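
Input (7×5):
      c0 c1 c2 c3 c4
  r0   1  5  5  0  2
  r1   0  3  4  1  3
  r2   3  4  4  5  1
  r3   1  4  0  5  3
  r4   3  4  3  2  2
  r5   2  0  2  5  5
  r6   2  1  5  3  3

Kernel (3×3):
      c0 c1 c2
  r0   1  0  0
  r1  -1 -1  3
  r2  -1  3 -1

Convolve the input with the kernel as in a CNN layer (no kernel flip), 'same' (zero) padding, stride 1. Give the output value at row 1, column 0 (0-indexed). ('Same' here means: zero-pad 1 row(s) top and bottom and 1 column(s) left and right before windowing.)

14

The receptive field on the zero-padded input at this output position is [0 1 5 / 0 0 3 / 0 3 4]. Elementwise product with the kernel and sum: 0·1 + 0·-1 + 0·-1 + 3·3 + 0·-1 + 3·3 + 4·-1.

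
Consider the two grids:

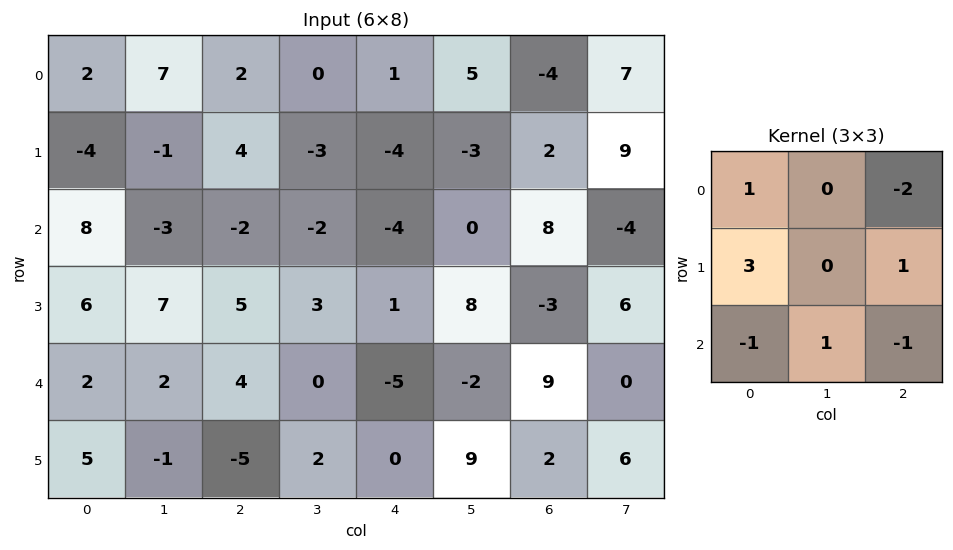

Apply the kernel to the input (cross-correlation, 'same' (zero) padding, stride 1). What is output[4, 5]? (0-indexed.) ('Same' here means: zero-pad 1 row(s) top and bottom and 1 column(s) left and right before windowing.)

8

The receptive field on the zero-padded input at this output position is [1 8 -3 / -5 -2 9 / 0 9 2]. Elementwise product with the kernel and sum: 1·1 + -3·-2 + -5·3 + 9·1 + 0·-1 + 9·1 + 2·-1.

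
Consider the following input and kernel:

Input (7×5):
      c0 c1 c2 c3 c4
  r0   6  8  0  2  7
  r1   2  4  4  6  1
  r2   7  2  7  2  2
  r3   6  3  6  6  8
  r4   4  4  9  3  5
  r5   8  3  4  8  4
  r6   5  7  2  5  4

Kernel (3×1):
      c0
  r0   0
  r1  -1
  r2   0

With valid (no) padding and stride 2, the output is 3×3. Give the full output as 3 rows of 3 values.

-2 -4 -1
-6 -6 -8
-8 -4 -4

Output[0,0]: The receptive field on the input at this output position is [6 / 2 / 7]. Elementwise product with the kernel and sum: 2·-1.
Output[0,1]: The receptive field on the input at this output position is [0 / 4 / 7]. Elementwise product with the kernel and sum: 4·-1.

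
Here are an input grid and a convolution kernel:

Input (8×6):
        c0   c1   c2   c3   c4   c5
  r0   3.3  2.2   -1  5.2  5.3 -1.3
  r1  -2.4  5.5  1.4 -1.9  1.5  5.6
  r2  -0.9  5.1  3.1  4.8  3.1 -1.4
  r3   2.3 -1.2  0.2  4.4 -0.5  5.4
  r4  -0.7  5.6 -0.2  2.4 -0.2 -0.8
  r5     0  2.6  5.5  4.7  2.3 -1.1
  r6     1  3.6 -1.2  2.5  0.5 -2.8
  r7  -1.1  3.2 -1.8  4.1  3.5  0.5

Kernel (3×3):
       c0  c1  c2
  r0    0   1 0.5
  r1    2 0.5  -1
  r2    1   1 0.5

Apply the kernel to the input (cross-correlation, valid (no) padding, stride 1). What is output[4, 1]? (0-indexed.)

7.9

The receptive field on the input at this output position is [5.6 -0.2 2.4 / 2.6 5.5 4.7 / 3.6 -1.2 2.5]. Elementwise product with the kernel and sum: -0.2·1 + 2.4·0.5 + 2.6·2 + 5.5·0.5 + 4.7·-1 + 3.6·1 + -1.2·1 + 2.5·0.5.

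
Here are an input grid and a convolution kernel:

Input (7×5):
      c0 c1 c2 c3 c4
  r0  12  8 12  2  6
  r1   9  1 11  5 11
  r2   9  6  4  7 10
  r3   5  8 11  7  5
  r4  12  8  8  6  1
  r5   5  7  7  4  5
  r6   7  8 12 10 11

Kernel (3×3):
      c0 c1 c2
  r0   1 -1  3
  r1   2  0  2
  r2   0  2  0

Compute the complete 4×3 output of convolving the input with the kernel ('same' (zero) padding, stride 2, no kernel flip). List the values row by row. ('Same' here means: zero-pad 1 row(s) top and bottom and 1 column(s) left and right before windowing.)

34 42 26
16 53 18
45 60 24
32 48 19

Output[0,0]: The receptive field on the zero-padded input at this output position is [0 0 0 / 0 12 8 / 0 9 1]. Elementwise product with the kernel and sum: 0·1 + 0·-1 + 0·3 + 0·2 + 8·2 + 9·2.
Output[0,1]: The receptive field on the zero-padded input at this output position is [0 0 0 / 8 12 2 / 1 11 5]. Elementwise product with the kernel and sum: 0·1 + 0·-1 + 0·3 + 8·2 + 2·2 + 11·2.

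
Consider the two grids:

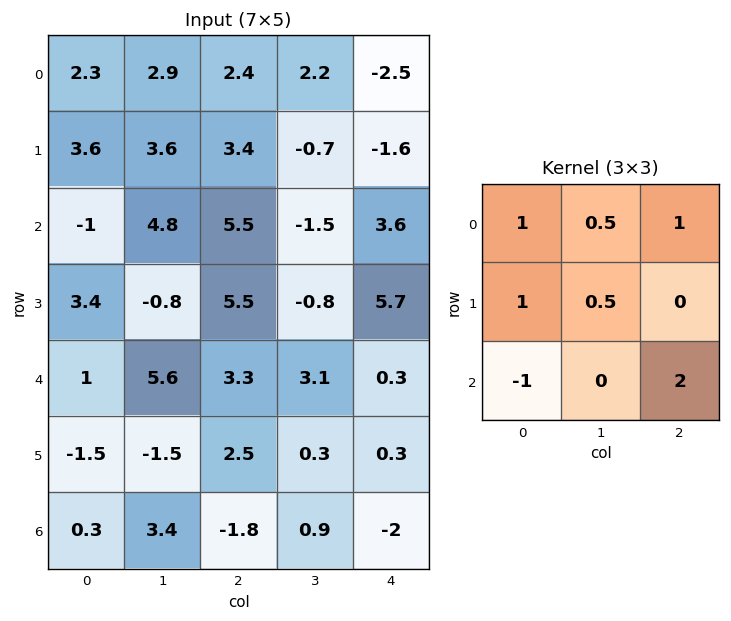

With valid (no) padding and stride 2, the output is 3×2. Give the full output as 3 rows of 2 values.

Output[0,0]: The receptive field on the input at this output position is [2.3 2.9 2.4 / 3.6 3.6 3.4 / -1 4.8 5.5]. Elementwise product with the kernel and sum: 2.3·1 + 2.9·0.5 + 2.4·1 + 3.6·1 + 3.6·0.5 + -1·-1 + 5.5·2.

23.55 5.75
15.5 10.75
0.95 5.6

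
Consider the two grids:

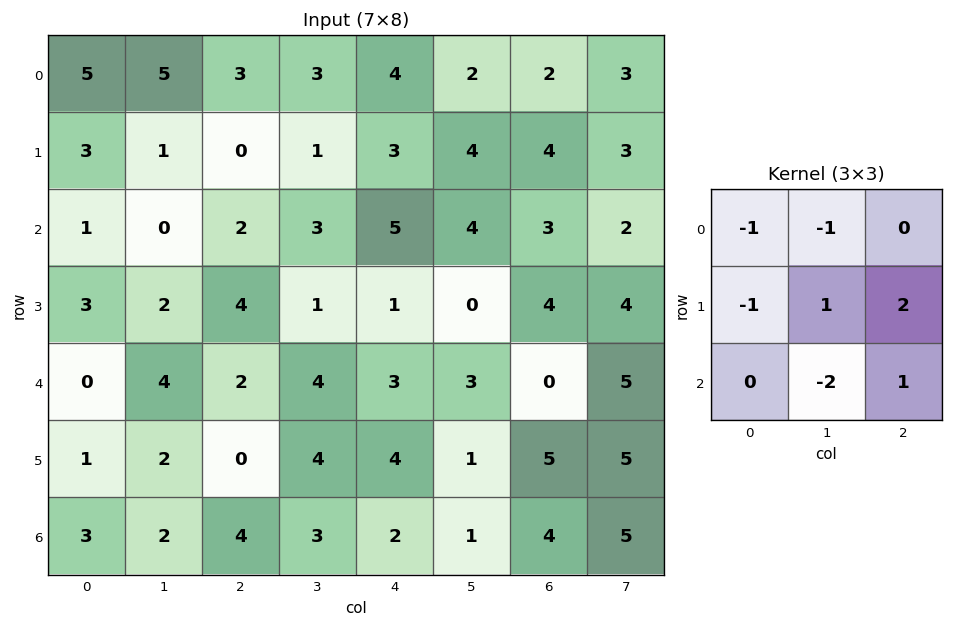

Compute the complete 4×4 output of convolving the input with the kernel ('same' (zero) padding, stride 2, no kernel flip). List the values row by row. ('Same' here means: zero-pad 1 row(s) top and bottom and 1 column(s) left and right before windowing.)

10 5 3 1
-6 0 4 -9
5 4 -4 -2
6 6 -7 7

Output[0,0]: The receptive field on the zero-padded input at this output position is [0 0 0 / 0 5 5 / 0 3 1]. Elementwise product with the kernel and sum: 0·-1 + 0·-1 + 0·-1 + 5·1 + 5·2 + 3·-2 + 1·1.
Output[0,1]: The receptive field on the zero-padded input at this output position is [0 0 0 / 5 3 3 / 1 0 1]. Elementwise product with the kernel and sum: 0·-1 + 0·-1 + 5·-1 + 3·1 + 3·2 + 0·-2 + 1·1.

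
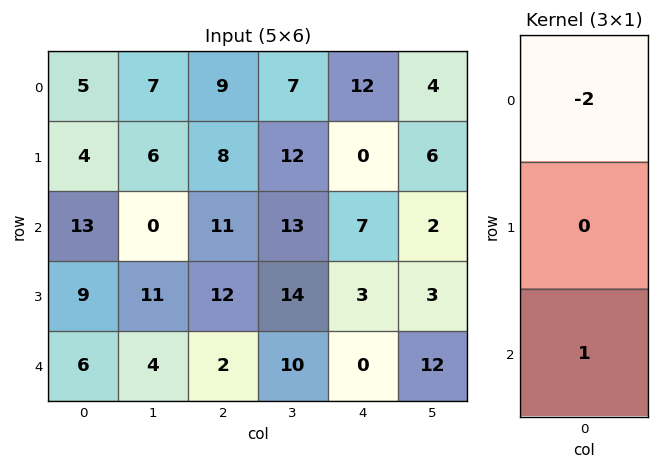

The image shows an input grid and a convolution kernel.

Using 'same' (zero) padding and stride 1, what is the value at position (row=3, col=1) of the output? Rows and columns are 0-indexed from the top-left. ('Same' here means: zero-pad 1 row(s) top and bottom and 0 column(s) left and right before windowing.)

4

The receptive field on the zero-padded input at this output position is [0 / 11 / 4]. Elementwise product with the kernel and sum: 0·-2 + 4·1.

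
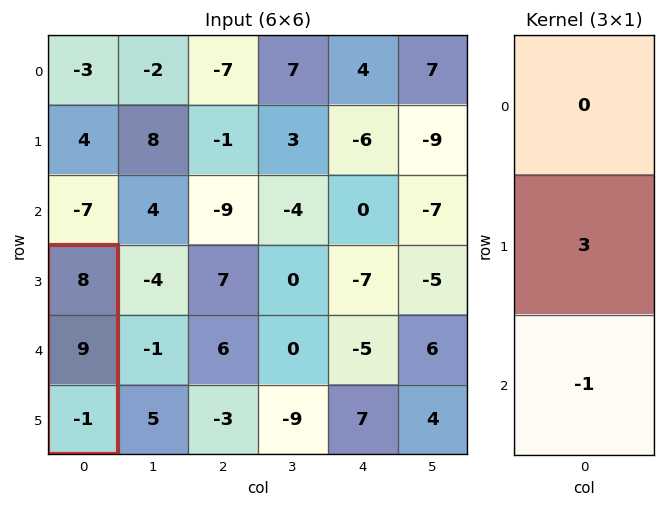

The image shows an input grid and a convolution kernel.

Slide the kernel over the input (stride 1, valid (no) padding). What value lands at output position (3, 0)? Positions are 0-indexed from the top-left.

28

The receptive field on the input at this output position is [8 / 9 / -1]. Elementwise product with the kernel and sum: 9·3 + -1·-1.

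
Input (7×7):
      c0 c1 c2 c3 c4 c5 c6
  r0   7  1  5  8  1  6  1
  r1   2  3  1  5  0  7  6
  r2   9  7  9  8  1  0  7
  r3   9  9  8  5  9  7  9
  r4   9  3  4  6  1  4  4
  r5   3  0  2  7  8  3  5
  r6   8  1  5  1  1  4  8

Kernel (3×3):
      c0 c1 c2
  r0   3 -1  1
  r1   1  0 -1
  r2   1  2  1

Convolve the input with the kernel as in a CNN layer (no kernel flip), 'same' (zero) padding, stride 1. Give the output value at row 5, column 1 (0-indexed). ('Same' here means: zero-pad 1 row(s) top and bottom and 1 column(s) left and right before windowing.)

44

The receptive field on the zero-padded input at this output position is [9 3 4 / 3 0 2 / 8 1 5]. Elementwise product with the kernel and sum: 9·3 + 3·-1 + 4·1 + 3·1 + 2·-1 + 8·1 + 1·2 + 5·1.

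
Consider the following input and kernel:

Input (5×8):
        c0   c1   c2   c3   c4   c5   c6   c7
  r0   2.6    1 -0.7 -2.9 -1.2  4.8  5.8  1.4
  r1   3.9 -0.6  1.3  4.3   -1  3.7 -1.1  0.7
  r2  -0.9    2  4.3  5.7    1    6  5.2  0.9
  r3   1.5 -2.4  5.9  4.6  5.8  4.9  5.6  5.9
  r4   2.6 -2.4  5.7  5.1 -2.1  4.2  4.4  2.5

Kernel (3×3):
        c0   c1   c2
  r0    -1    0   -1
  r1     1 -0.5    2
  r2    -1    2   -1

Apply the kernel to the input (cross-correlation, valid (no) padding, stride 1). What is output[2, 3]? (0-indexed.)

The receptive field on the input at this output position is [5.7 1 6 / 4.6 5.8 4.9 / 5.1 -2.1 4.2]. Elementwise product with the kernel and sum: 5.7·-1 + 6·-1 + 4.6·1 + 5.8·-0.5 + 4.9·2 + 5.1·-1 + -2.1·2 + 4.2·-1.

-13.7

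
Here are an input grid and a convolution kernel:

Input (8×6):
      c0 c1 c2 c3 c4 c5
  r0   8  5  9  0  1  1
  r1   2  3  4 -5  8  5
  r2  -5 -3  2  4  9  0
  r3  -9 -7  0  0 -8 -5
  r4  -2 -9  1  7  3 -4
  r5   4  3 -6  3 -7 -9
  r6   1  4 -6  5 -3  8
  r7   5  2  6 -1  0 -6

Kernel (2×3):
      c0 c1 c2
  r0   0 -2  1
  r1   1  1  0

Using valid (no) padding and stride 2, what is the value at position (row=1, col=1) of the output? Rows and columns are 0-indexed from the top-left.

1

The receptive field on the input at this output position is [2 4 9 / 0 0 -8]. Elementwise product with the kernel and sum: 4·-2 + 9·1 + 0·1 + 0·1.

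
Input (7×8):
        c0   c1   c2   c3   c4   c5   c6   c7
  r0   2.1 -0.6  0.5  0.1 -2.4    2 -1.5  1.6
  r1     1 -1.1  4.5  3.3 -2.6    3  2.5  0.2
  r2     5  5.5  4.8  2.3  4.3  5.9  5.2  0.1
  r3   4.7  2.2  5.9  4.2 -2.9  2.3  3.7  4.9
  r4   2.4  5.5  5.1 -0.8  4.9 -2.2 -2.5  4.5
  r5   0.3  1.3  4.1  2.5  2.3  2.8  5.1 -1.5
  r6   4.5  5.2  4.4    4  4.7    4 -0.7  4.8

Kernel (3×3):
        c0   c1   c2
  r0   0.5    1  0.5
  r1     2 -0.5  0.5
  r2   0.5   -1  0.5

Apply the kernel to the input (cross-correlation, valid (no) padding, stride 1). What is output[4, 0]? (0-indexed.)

The receptive field on the input at this output position is [2.4 5.5 5.1 / 0.3 1.3 4.1 / 4.5 5.2 4.4]. Elementwise product with the kernel and sum: 2.4·0.5 + 5.5·1 + 5.1·0.5 + 0.3·2 + 1.3·-0.5 + 4.1·0.5 + 4.5·0.5 + 5.2·-1 + 4.4·0.5.

10.5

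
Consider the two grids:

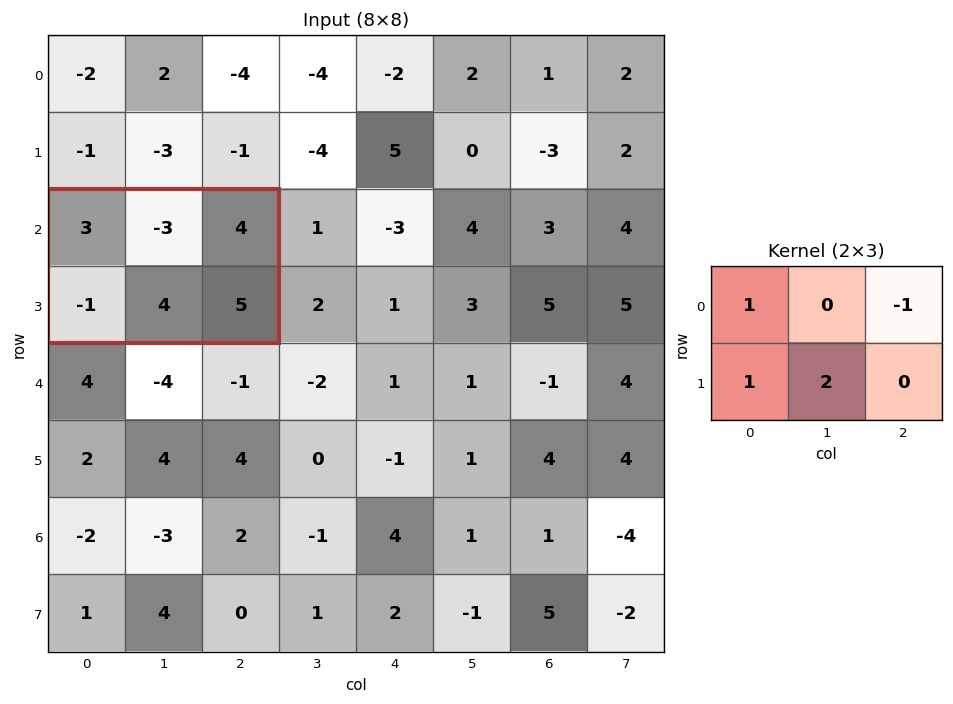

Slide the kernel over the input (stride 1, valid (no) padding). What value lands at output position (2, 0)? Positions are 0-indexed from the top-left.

The receptive field on the input at this output position is [3 -3 4 / -1 4 5]. Elementwise product with the kernel and sum: 3·1 + 4·-1 + -1·1 + 4·2.

6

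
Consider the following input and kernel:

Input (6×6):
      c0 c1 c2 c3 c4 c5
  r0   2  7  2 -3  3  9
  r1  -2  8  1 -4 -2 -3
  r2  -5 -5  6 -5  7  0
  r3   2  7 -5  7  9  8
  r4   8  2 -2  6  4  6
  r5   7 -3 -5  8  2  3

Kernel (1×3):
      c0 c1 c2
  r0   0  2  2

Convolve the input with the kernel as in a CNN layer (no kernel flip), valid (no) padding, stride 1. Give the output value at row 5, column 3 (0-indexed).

10

The receptive field on the input at this output position is [8 2 3]. Elementwise product with the kernel and sum: 2·2 + 3·2.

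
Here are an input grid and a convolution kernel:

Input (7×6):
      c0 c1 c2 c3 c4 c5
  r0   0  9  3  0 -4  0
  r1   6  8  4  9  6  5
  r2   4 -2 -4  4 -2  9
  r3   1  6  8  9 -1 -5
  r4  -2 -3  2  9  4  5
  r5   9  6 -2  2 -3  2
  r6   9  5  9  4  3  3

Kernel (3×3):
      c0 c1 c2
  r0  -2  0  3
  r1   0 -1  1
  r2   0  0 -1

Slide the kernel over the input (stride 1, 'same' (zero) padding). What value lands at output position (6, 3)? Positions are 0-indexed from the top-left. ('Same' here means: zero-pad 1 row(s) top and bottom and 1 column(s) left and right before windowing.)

-6

The receptive field on the zero-padded input at this output position is [-2 2 -3 / 9 4 3 / 0 0 0]. Elementwise product with the kernel and sum: -2·-2 + -3·3 + 4·-1 + 3·1 + 0·-1.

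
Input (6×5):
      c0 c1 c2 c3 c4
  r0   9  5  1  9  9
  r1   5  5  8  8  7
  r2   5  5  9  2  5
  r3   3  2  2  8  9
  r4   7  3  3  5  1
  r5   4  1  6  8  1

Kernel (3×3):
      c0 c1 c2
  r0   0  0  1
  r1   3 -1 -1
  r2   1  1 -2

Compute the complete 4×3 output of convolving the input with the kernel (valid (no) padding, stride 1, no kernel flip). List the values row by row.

-5 18 19
10 0 19
18 -6 0
10 0 24

Output[0,0]: The receptive field on the input at this output position is [9 5 1 / 5 5 8 / 5 5 9]. Elementwise product with the kernel and sum: 1·1 + 5·3 + 5·-1 + 8·-1 + 5·1 + 5·1 + 9·-2.
Output[0,1]: The receptive field on the input at this output position is [5 1 9 / 5 8 8 / 5 9 2]. Elementwise product with the kernel and sum: 9·1 + 5·3 + 8·-1 + 8·-1 + 5·1 + 9·1 + 2·-2.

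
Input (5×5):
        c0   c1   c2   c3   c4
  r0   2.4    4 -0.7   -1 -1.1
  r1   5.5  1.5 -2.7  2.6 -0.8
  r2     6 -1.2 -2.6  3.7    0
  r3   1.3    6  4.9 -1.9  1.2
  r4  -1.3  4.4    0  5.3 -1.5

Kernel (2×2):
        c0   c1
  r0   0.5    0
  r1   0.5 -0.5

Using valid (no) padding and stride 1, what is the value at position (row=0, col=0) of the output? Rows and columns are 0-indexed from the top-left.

3.2

The receptive field on the input at this output position is [2.4 4 / 5.5 1.5]. Elementwise product with the kernel and sum: 2.4·0.5 + 5.5·0.5 + 1.5·-0.5.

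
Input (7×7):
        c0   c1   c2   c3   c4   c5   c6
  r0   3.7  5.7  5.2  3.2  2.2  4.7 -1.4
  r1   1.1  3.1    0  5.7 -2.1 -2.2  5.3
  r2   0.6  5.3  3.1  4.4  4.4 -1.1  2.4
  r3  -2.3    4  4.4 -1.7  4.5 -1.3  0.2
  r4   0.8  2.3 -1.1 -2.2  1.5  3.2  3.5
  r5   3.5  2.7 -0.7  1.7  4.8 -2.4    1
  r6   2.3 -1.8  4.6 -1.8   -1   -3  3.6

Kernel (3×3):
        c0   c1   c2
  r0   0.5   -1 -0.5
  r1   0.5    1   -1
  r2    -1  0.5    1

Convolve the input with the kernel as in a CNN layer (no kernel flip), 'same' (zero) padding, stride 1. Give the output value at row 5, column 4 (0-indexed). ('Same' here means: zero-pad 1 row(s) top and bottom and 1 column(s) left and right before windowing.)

2.15

The receptive field on the zero-padded input at this output position is [-2.2 1.5 3.2 / 1.7 4.8 -2.4 / -1.8 -1 -3]. Elementwise product with the kernel and sum: -2.2·0.5 + 1.5·-1 + 3.2·-0.5 + 1.7·0.5 + 4.8·1 + -2.4·-1 + -1.8·-1 + -1·0.5 + -3·1.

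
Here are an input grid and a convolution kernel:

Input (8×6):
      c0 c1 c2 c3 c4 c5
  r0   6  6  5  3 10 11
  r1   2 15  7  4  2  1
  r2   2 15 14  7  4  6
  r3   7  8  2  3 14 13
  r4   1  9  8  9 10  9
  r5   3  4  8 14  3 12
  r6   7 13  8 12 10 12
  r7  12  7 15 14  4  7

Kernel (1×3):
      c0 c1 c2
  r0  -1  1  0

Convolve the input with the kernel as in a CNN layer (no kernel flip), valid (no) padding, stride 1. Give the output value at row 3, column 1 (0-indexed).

-6

The receptive field on the input at this output position is [8 2 3]. Elementwise product with the kernel and sum: 8·-1 + 2·1.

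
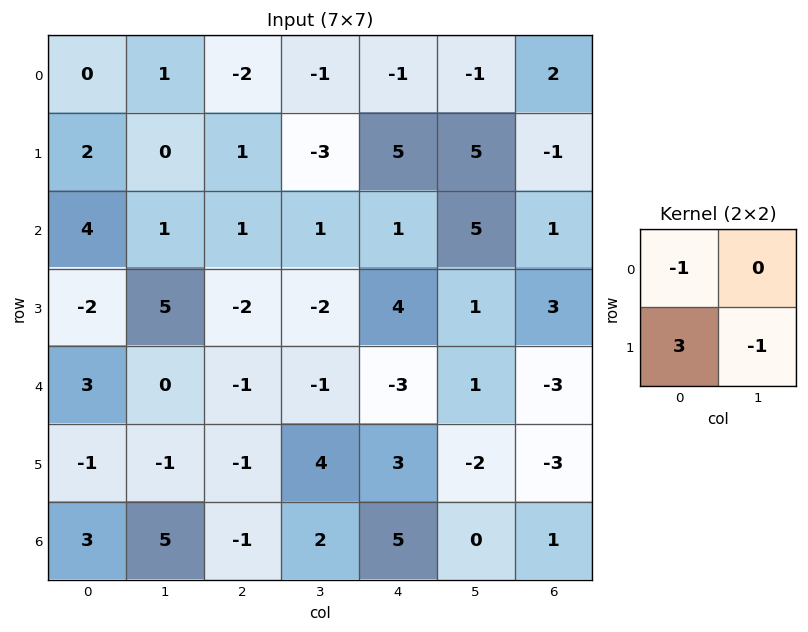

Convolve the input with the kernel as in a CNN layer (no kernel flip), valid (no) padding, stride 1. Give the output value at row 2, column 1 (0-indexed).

The receptive field on the input at this output position is [1 1 / 5 -2]. Elementwise product with the kernel and sum: 1·-1 + 5·3 + -2·-1.

16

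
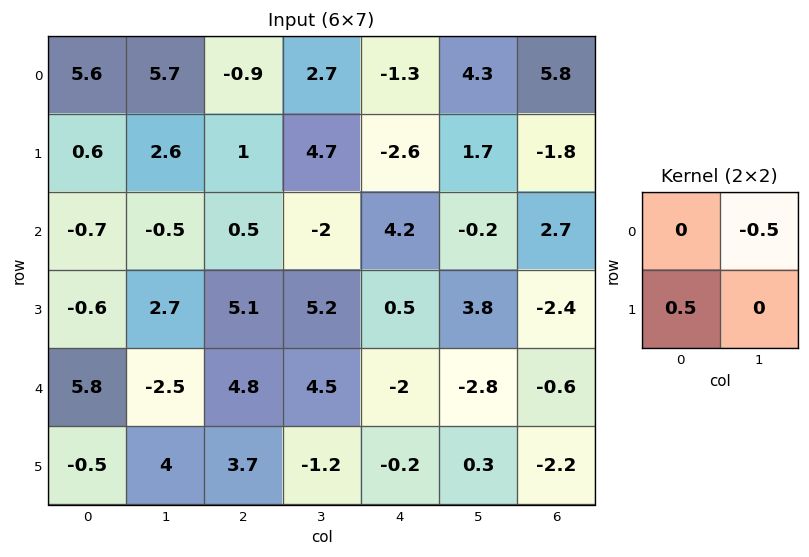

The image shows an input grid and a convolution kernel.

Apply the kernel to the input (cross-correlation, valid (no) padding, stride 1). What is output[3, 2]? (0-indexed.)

-0.2

The receptive field on the input at this output position is [5.1 5.2 / 4.8 4.5]. Elementwise product with the kernel and sum: 5.2·-0.5 + 4.8·0.5.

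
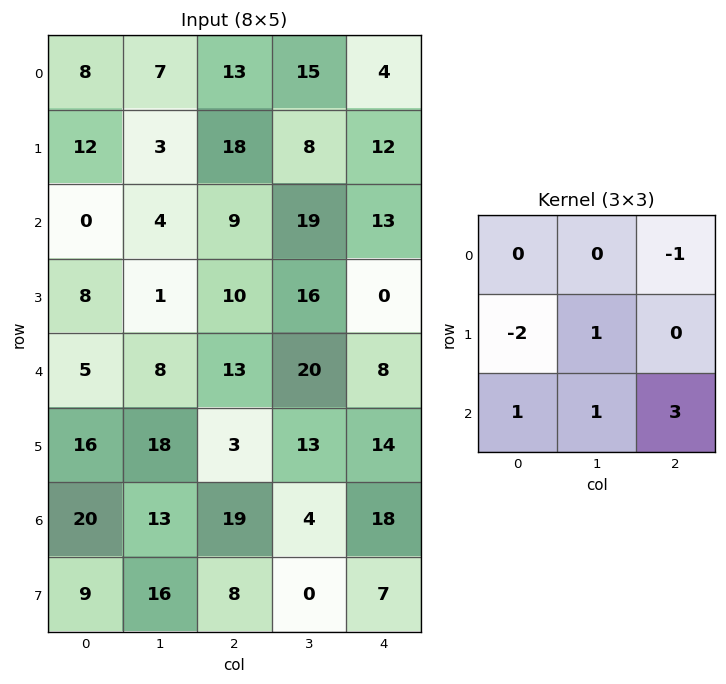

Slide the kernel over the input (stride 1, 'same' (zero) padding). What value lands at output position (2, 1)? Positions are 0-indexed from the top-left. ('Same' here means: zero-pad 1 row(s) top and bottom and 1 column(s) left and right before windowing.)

The receptive field on the zero-padded input at this output position is [12 3 18 / 0 4 9 / 8 1 10]. Elementwise product with the kernel and sum: 18·-1 + 0·-2 + 4·1 + 8·1 + 1·1 + 10·3.

25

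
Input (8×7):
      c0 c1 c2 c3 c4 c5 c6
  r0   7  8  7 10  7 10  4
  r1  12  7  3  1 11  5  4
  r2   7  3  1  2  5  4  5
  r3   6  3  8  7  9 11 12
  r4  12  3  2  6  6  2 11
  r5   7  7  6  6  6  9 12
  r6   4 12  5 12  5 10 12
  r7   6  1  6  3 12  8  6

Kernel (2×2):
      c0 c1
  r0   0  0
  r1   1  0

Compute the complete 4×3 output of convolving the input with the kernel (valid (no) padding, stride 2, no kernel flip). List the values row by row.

Output[0,0]: The receptive field on the input at this output position is [7 8 / 12 7]. Elementwise product with the kernel and sum: 12·1.
Output[0,1]: The receptive field on the input at this output position is [7 10 / 3 1]. Elementwise product with the kernel and sum: 3·1.

12 3 11
6 8 9
7 6 6
6 6 12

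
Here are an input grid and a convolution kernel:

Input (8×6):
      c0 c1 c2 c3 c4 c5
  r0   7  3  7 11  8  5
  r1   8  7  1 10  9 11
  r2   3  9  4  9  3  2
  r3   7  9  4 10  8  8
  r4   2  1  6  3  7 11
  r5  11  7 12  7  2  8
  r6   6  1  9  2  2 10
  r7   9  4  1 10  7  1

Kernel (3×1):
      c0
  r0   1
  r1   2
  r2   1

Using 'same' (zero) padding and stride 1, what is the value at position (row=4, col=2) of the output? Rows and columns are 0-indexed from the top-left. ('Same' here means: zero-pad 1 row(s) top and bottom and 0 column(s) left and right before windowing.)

The receptive field on the zero-padded input at this output position is [4 / 6 / 12]. Elementwise product with the kernel and sum: 4·1 + 6·2 + 12·1.

28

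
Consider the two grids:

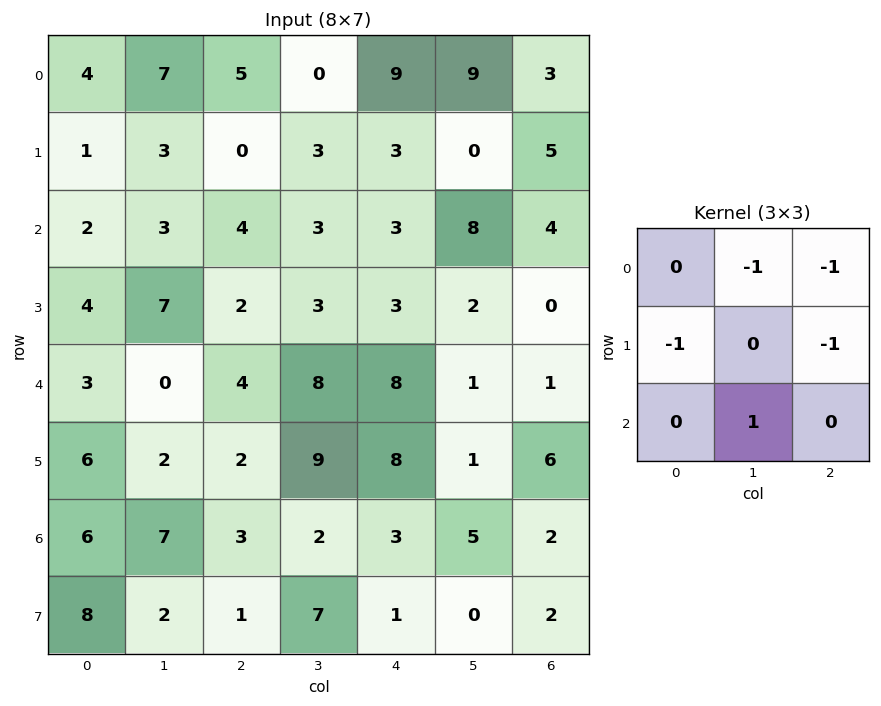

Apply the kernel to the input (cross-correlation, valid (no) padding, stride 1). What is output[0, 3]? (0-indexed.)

The receptive field on the input at this output position is [0 9 9 / 3 3 0 / 3 3 8]. Elementwise product with the kernel and sum: 9·-1 + 9·-1 + 3·-1 + 0·-1 + 3·1.

-18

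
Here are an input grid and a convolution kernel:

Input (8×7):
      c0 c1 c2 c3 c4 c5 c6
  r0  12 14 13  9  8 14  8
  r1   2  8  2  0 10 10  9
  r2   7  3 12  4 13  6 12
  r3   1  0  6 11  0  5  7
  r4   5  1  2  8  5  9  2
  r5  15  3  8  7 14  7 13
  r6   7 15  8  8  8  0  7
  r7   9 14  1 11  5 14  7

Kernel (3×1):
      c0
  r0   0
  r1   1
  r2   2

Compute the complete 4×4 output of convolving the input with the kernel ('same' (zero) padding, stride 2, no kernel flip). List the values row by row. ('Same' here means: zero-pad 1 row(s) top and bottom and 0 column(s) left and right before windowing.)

16 17 28 26
9 24 13 26
35 18 33 28
25 10 18 21

Output[0,0]: The receptive field on the zero-padded input at this output position is [0 / 12 / 2]. Elementwise product with the kernel and sum: 12·1 + 2·2.
Output[0,1]: The receptive field on the zero-padded input at this output position is [0 / 13 / 2]. Elementwise product with the kernel and sum: 13·1 + 2·2.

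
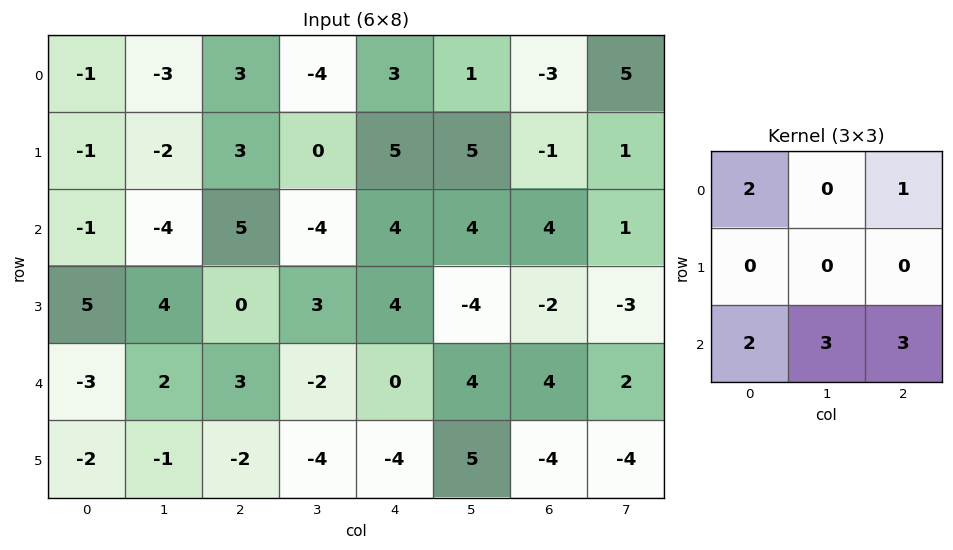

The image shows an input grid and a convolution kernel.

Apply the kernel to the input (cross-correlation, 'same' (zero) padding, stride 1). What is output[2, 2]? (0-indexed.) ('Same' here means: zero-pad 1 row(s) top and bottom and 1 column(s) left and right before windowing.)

The receptive field on the zero-padded input at this output position is [-2 3 0 / -4 5 -4 / 4 0 3]. Elementwise product with the kernel and sum: -2·2 + 0·1 + 4·2 + 0·3 + 3·3.

13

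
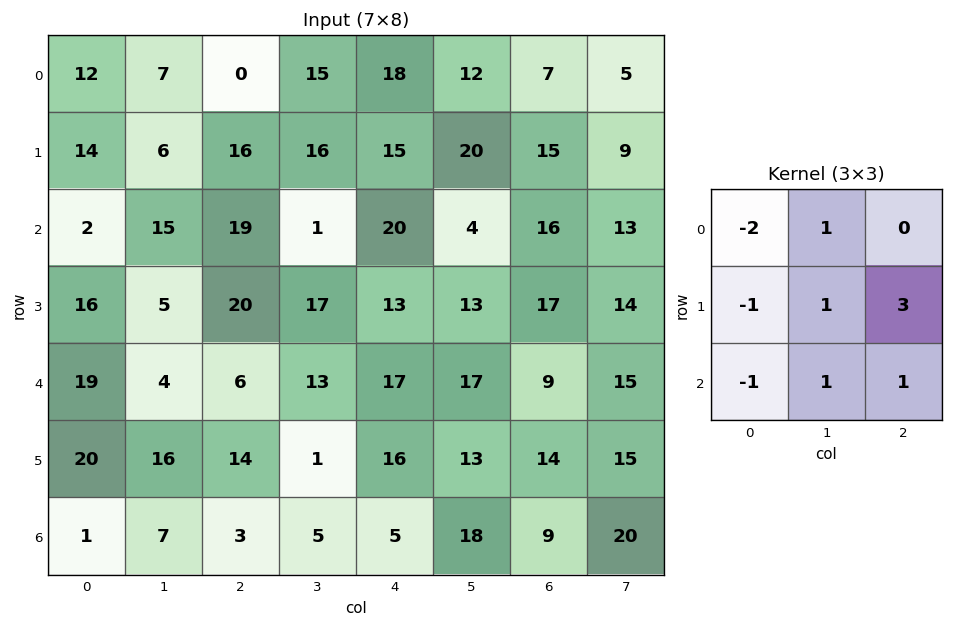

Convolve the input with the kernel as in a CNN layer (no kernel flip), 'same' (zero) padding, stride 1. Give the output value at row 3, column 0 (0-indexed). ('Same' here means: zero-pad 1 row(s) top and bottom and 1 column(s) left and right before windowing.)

56

The receptive field on the zero-padded input at this output position is [0 2 15 / 0 16 5 / 0 19 4]. Elementwise product with the kernel and sum: 0·-2 + 2·1 + 0·-1 + 16·1 + 5·3 + 0·-1 + 19·1 + 4·1.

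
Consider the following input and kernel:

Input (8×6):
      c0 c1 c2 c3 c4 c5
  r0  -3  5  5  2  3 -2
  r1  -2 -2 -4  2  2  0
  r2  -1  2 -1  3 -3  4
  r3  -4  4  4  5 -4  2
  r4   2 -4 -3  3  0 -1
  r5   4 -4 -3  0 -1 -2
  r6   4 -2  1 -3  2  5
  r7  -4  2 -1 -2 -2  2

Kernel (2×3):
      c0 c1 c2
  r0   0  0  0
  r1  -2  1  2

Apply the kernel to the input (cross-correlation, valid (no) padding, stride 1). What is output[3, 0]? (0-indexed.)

-14

The receptive field on the input at this output position is [-4 4 4 / 2 -4 -3]. Elementwise product with the kernel and sum: 2·-2 + -4·1 + -3·2.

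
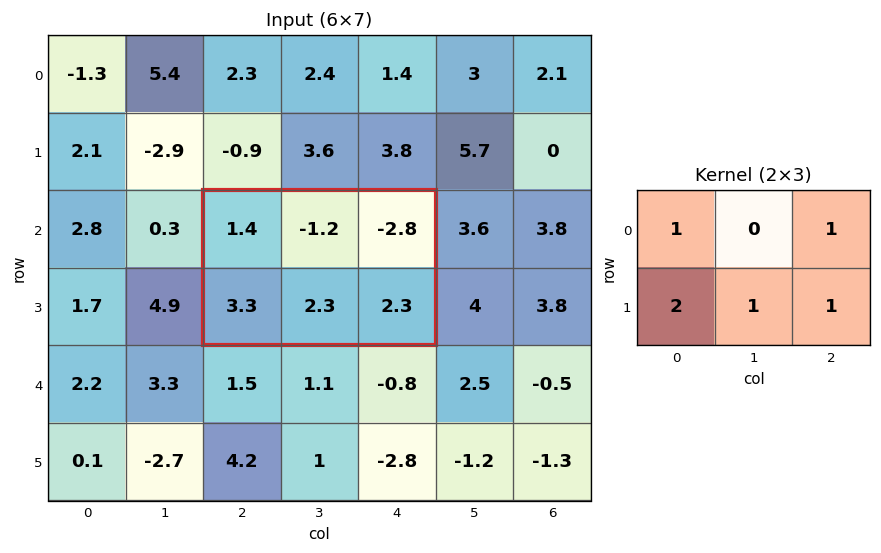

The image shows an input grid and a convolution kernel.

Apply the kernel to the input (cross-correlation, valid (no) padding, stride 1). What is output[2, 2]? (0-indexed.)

9.8

The receptive field on the input at this output position is [1.4 -1.2 -2.8 / 3.3 2.3 2.3]. Elementwise product with the kernel and sum: 1.4·1 + -2.8·1 + 3.3·2 + 2.3·1 + 2.3·1.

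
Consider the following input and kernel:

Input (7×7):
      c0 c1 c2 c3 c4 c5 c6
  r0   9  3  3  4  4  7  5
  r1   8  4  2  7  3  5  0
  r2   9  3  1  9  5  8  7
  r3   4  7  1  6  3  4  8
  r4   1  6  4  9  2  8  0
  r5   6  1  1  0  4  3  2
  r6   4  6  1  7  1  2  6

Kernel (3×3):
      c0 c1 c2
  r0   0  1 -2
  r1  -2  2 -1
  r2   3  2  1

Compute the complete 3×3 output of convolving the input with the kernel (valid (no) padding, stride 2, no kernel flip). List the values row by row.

Output[0,0]: The receptive field on the input at this output position is [9 3 3 / 8 4 2 / 9 3 1]. Elementwise product with the kernel and sum: 3·1 + 3·-2 + 8·-2 + 4·2 + 2·-1 + 9·3 + 3·2 + 1·1.

21 29 39
25 38 10
12 17 17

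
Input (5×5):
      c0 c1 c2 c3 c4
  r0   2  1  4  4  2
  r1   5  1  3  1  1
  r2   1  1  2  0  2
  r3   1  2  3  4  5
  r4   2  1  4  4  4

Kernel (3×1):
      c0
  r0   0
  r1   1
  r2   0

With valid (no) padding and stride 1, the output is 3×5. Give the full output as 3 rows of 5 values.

Output[0,0]: The receptive field on the input at this output position is [2 / 5 / 1]. Elementwise product with the kernel and sum: 5·1.
Output[0,1]: The receptive field on the input at this output position is [1 / 1 / 1]. Elementwise product with the kernel and sum: 1·1.

5 1 3 1 1
1 1 2 0 2
1 2 3 4 5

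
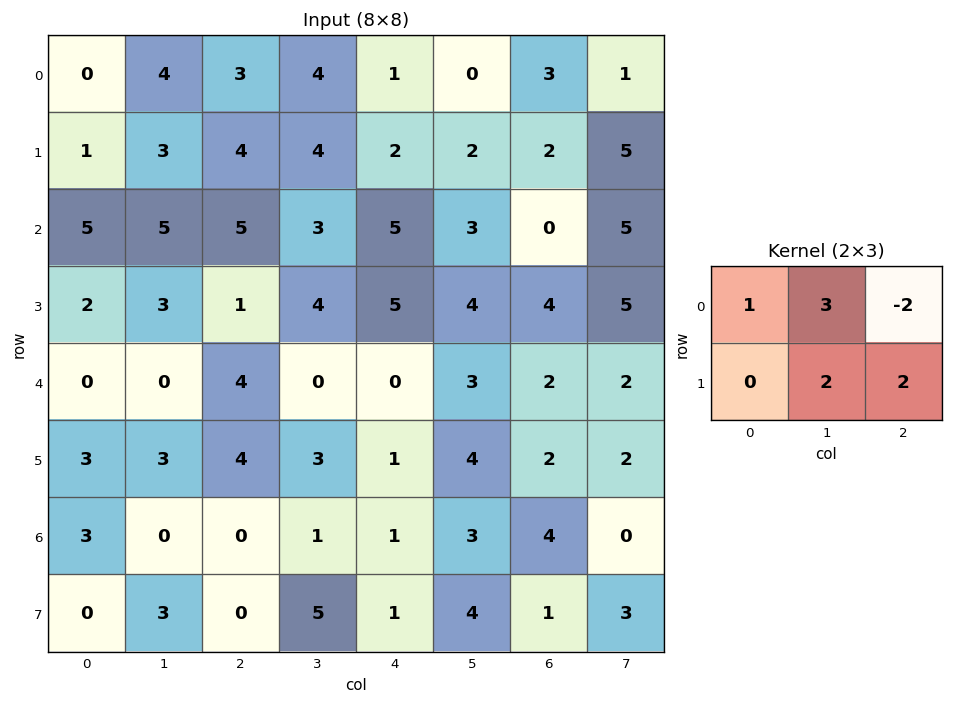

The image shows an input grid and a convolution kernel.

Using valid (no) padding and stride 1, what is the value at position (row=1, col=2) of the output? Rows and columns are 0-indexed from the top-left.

28

The receptive field on the input at this output position is [4 4 2 / 5 3 5]. Elementwise product with the kernel and sum: 4·1 + 4·3 + 2·-2 + 3·2 + 5·2.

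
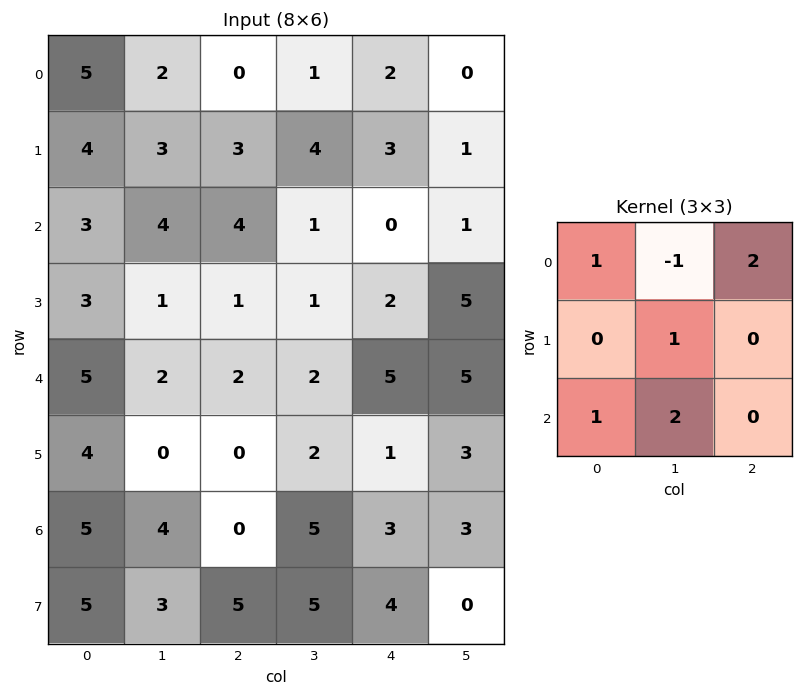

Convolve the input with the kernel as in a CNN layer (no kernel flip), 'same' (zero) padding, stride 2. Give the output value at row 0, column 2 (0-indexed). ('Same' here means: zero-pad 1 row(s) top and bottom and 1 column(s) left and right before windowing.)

The receptive field on the zero-padded input at this output position is [0 0 0 / 1 2 0 / 4 3 1]. Elementwise product with the kernel and sum: 0·1 + 0·-1 + 0·2 + 2·1 + 4·1 + 3·2.

12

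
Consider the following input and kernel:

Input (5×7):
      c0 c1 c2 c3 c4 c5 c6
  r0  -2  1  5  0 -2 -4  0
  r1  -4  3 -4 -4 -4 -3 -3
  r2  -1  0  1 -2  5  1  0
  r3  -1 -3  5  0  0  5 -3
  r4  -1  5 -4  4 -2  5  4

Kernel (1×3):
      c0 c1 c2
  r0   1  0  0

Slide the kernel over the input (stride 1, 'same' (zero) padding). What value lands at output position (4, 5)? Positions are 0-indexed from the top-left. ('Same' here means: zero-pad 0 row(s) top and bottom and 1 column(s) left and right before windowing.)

The receptive field on the zero-padded input at this output position is [-2 5 4]. Elementwise product with the kernel and sum: -2·1.

-2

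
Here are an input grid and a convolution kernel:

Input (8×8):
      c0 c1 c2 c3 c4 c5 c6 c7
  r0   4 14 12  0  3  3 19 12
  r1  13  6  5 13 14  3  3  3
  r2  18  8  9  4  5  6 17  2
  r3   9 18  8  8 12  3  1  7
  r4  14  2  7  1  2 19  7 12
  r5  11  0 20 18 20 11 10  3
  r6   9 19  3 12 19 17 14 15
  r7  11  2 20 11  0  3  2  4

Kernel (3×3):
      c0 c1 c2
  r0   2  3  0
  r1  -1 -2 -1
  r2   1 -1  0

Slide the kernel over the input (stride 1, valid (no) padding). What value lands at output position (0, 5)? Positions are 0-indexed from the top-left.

40

The receptive field on the input at this output position is [3 19 12 / 3 3 3 / 6 17 2]. Elementwise product with the kernel and sum: 3·2 + 19·3 + 3·-1 + 3·-2 + 3·-1 + 6·1 + 17·-1.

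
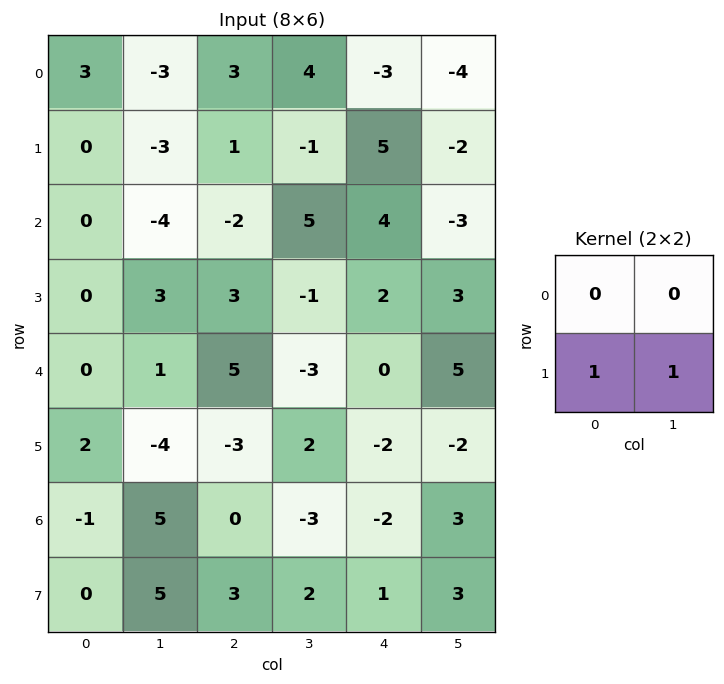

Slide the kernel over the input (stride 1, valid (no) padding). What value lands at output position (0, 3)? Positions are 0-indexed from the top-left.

The receptive field on the input at this output position is [4 -3 / -1 5]. Elementwise product with the kernel and sum: -1·1 + 5·1.

4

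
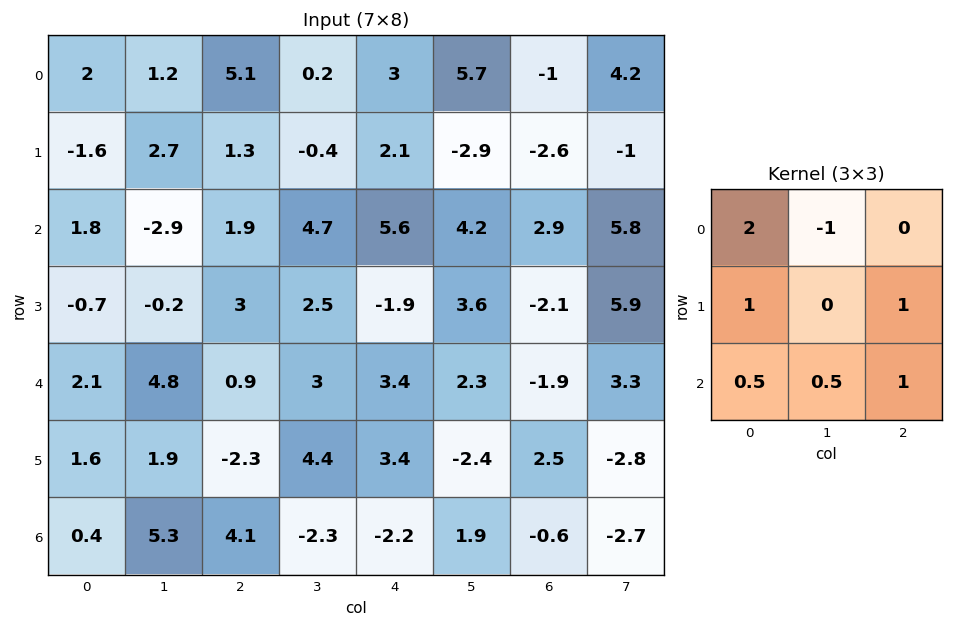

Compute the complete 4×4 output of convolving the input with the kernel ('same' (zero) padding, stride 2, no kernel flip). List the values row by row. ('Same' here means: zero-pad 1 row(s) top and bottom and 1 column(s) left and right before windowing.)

Output[0,0]: The receptive field on the zero-padded input at this output position is [0 0 0 / 0 2 1.2 / 0 -1.6 2.7]. Elementwise product with the kernel and sum: 0·2 + 0·-1 + 0·1 + 1.2·1 + 0·0.5 + -1.6·0.5 + 2.7·1.
Output[0,1]: The receptive field on the zero-padded input at this output position is [0 0 0 / 1.2 5.1 0.2 / 2.7 1.3 -0.4]. Elementwise product with the kernel and sum: 0·2 + 0·-1 + 1.2·1 + 0.2·1 + 2.7·0.5 + 1.3·0.5 + -0.4·1.

3.1 3 3.85 6.15
-1.85 9.8 9.9 13.45
8.2 8.6 13.7 12.15
3.7 9.1 5 -8.1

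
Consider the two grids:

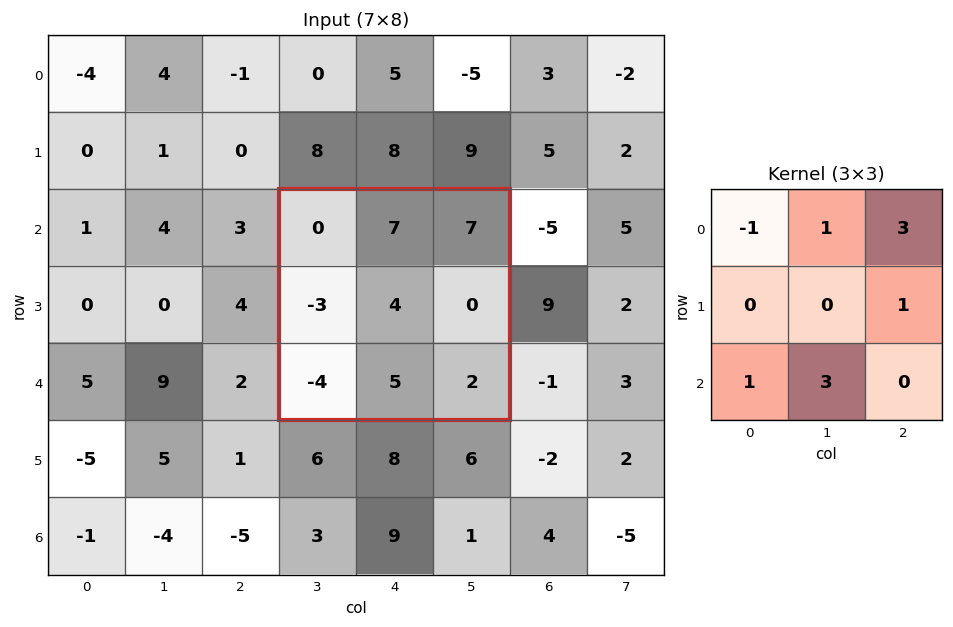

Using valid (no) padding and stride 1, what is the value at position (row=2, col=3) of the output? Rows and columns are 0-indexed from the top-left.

The receptive field on the input at this output position is [0 7 7 / -3 4 0 / -4 5 2]. Elementwise product with the kernel and sum: 0·-1 + 7·1 + 7·3 + 0·1 + -4·1 + 5·3.

39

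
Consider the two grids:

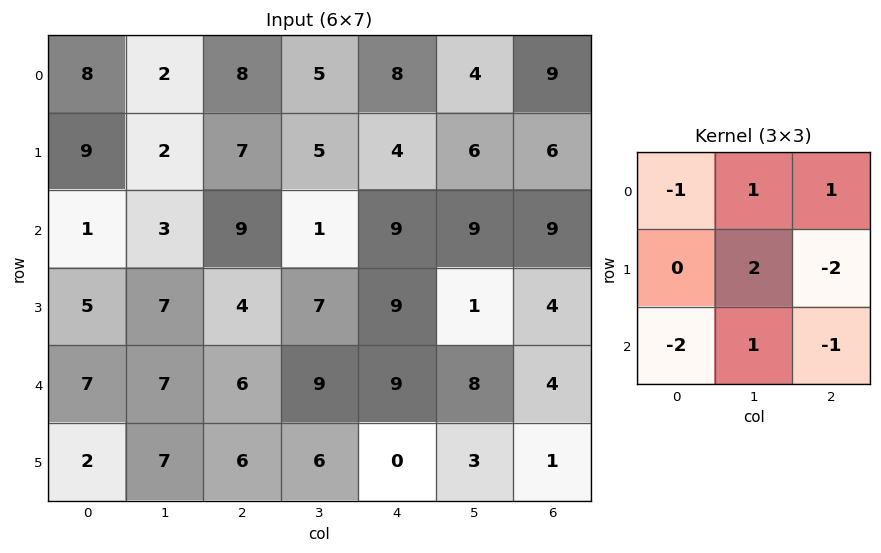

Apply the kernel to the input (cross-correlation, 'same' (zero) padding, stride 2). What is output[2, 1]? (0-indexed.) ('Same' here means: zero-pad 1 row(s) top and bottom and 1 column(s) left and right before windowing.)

The receptive field on the zero-padded input at this output position is [7 4 7 / 7 6 9 / 7 6 6]. Elementwise product with the kernel and sum: 7·-1 + 4·1 + 7·1 + 6·2 + 9·-2 + 7·-2 + 6·1 + 6·-1.

-16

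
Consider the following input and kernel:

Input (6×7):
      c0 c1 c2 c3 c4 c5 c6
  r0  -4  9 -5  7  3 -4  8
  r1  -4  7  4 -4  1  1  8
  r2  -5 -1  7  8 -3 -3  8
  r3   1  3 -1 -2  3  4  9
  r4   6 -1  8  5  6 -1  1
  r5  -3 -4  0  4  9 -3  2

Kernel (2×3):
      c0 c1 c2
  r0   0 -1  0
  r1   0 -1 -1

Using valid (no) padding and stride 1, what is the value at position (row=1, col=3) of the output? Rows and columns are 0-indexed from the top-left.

The receptive field on the input at this output position is [-4 1 1 / 8 -3 -3]. Elementwise product with the kernel and sum: 1·-1 + -3·-1 + -3·-1.

5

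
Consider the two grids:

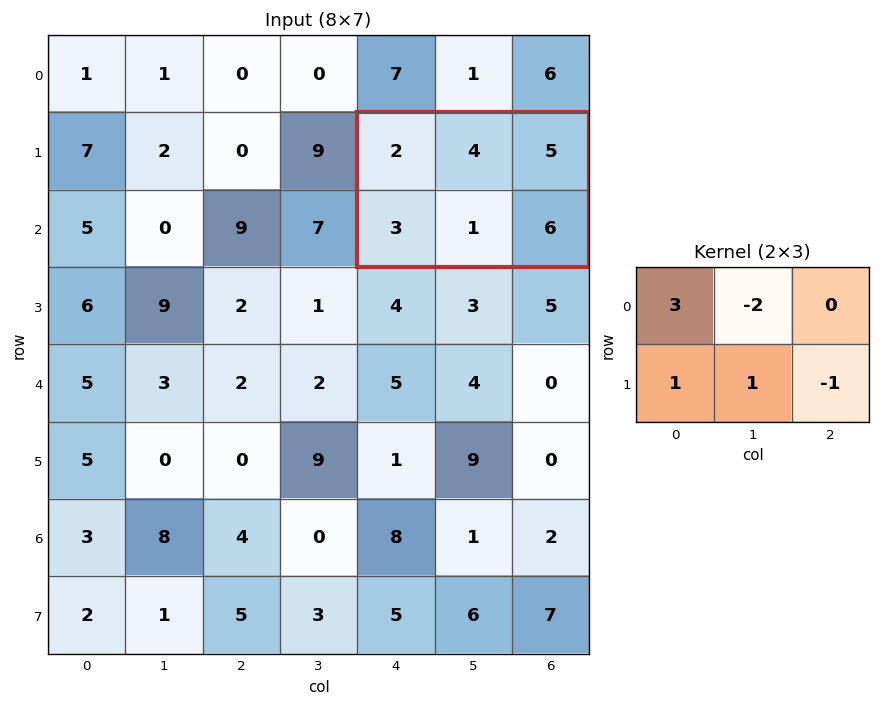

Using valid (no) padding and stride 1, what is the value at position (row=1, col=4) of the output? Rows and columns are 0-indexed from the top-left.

-4

The receptive field on the input at this output position is [2 4 5 / 3 1 6]. Elementwise product with the kernel and sum: 2·3 + 4·-2 + 3·1 + 1·1 + 6·-1.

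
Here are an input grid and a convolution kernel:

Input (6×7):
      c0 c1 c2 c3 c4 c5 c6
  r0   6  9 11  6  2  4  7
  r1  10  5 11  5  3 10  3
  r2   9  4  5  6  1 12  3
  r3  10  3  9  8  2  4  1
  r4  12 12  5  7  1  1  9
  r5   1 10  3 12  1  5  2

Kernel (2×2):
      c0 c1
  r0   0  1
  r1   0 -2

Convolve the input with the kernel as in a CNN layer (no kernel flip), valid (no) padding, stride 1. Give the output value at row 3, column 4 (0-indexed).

The receptive field on the input at this output position is [2 4 / 1 1]. Elementwise product with the kernel and sum: 4·1 + 1·-2.

2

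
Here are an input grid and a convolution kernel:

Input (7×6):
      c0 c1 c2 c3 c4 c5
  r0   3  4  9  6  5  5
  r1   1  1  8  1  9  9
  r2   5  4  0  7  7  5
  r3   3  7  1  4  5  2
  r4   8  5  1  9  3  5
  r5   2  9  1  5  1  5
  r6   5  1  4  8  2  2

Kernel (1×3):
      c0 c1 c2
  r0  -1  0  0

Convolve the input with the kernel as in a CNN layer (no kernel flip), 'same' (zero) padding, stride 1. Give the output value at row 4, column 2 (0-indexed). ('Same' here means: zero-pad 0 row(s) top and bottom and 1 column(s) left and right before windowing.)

The receptive field on the zero-padded input at this output position is [5 1 9]. Elementwise product with the kernel and sum: 5·-1.

-5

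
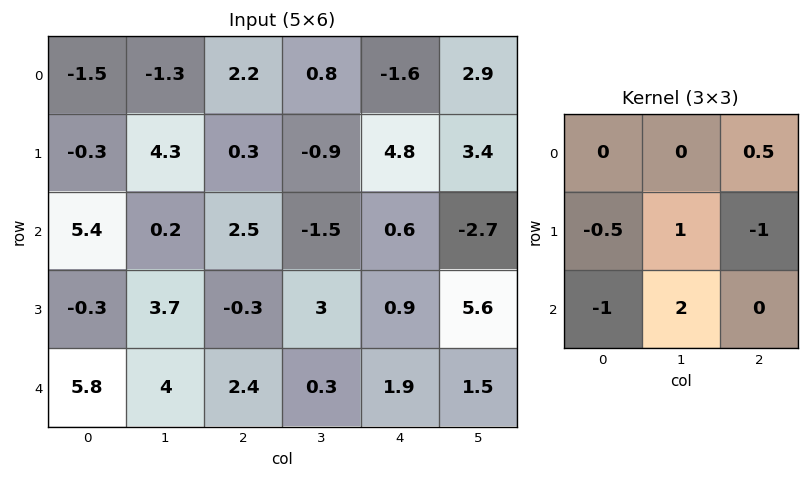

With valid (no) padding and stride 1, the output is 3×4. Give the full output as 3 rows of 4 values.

Output[0,0]: The receptive field on the input at this output position is [-1.5 -1.3 2.2 / -0.3 4.3 0.3 / 5.4 0.2 2.5]. Elementwise product with the kernel and sum: 2.2·0.5 + -0.3·-0.5 + 4.3·1 + 0.3·-1 + 5.4·-1 + 0.2·2.
Output[0,1]: The receptive field on the input at this output position is [-1.3 2.2 0.8 / 4.3 0.3 -0.9 / 0.2 2.5 -1.5]. Elementwise product with the kernel and sum: 0.8·0.5 + 4.3·-0.5 + 0.3·1 + -0.9·-1 + 0.2·-1 + 2.5·2.

0.25 4.25 -12.15 6
2.85 -0.85 5.35 4.55
7.6 -5.1 0.75 -4.05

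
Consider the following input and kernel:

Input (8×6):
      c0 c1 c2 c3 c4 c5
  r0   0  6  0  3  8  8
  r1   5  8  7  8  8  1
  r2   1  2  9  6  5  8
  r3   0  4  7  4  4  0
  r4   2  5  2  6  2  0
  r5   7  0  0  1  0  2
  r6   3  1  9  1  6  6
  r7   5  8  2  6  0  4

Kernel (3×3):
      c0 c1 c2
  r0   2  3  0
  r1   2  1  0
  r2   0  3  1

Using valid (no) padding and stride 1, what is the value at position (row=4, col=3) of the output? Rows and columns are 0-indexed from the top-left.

The receptive field on the input at this output position is [6 2 0 / 1 0 2 / 1 6 6]. Elementwise product with the kernel and sum: 6·2 + 2·3 + 1·2 + 0·1 + 6·3 + 6·1.

44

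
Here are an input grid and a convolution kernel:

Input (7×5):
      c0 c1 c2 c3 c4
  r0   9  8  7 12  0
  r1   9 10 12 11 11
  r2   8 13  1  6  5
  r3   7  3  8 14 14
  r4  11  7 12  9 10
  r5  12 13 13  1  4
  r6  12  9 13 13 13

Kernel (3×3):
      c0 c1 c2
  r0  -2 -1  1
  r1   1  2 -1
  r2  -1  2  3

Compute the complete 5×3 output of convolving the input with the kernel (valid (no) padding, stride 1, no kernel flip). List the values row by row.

19 19 23
40 43 46
16 28 55
57 38 5
53 77 40

Output[0,0]: The receptive field on the input at this output position is [9 8 7 / 9 10 12 / 8 13 1]. Elementwise product with the kernel and sum: 9·-2 + 8·-1 + 7·1 + 9·1 + 10·2 + 12·-1 + 8·-1 + 13·2 + 1·3.
Output[0,1]: The receptive field on the input at this output position is [8 7 12 / 10 12 11 / 13 1 6]. Elementwise product with the kernel and sum: 8·-2 + 7·-1 + 12·1 + 10·1 + 12·2 + 11·-1 + 13·-1 + 1·2 + 6·3.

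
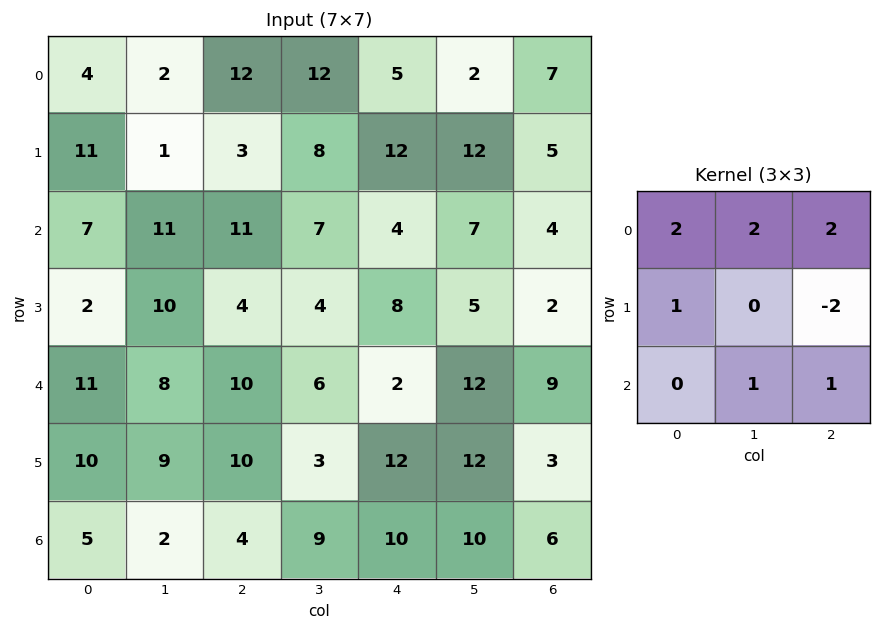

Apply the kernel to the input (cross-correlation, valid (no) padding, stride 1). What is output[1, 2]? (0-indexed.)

The receptive field on the input at this output position is [3 8 12 / 11 7 4 / 4 4 8]. Elementwise product with the kernel and sum: 3·2 + 8·2 + 12·2 + 11·1 + 4·-2 + 4·1 + 8·1.

61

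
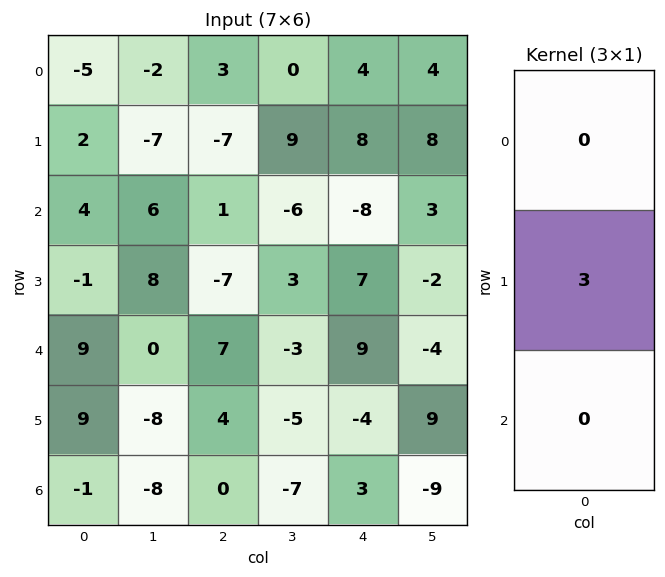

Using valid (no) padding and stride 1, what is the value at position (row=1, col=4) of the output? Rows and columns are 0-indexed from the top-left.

The receptive field on the input at this output position is [8 / -8 / 7]. Elementwise product with the kernel and sum: -8·3.

-24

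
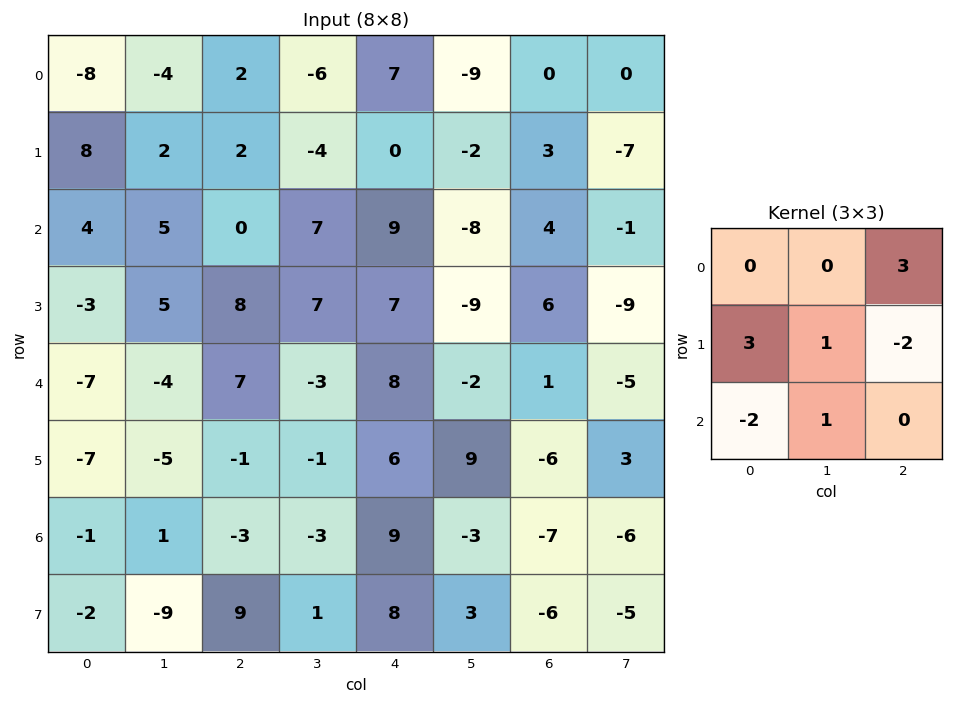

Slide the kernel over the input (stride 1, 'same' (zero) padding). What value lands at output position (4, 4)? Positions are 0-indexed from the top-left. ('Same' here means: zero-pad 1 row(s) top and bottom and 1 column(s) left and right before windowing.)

The receptive field on the zero-padded input at this output position is [7 7 -9 / -3 8 -2 / -1 6 9]. Elementwise product with the kernel and sum: -9·3 + -3·3 + 8·1 + -2·-2 + -1·-2 + 6·1.

-16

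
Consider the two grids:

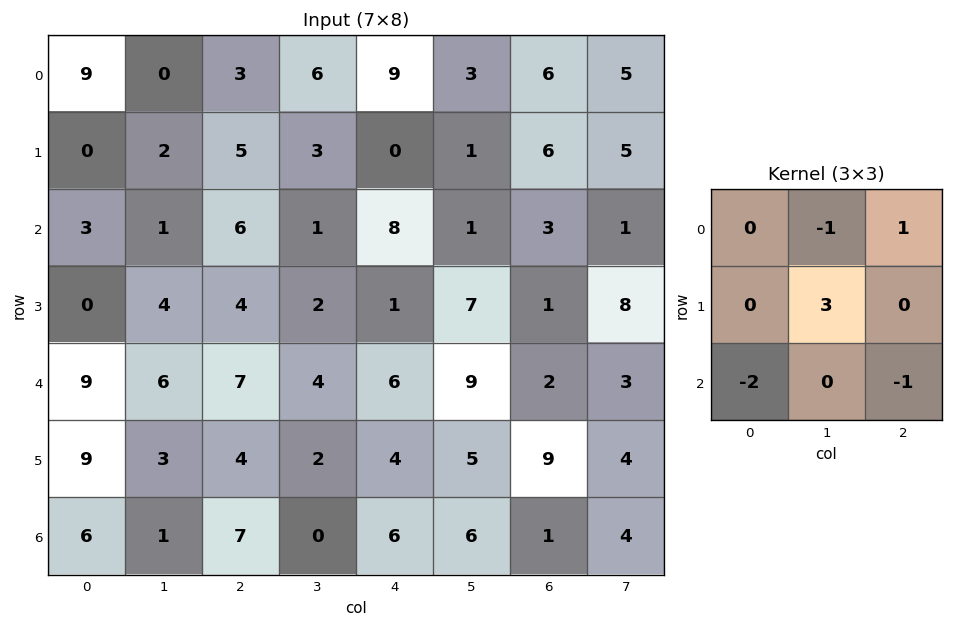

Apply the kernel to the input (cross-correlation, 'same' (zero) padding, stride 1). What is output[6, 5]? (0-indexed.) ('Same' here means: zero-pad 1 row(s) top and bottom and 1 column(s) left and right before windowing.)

22

The receptive field on the zero-padded input at this output position is [4 5 9 / 6 6 1 / 0 0 0]. Elementwise product with the kernel and sum: 5·-1 + 9·1 + 6·3 + 0·-2 + 0·-1.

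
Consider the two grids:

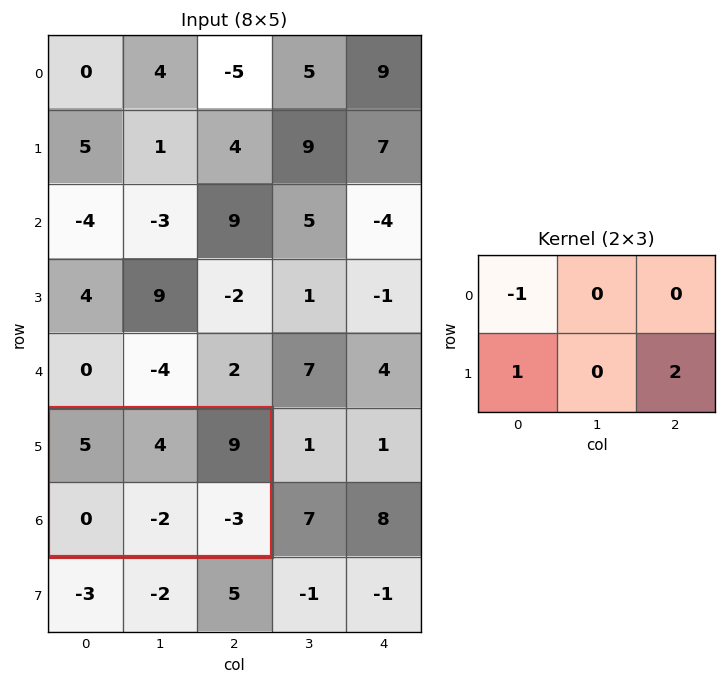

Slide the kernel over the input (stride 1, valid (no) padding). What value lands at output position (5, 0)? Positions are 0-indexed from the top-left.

The receptive field on the input at this output position is [5 4 9 / 0 -2 -3]. Elementwise product with the kernel and sum: 5·-1 + 0·1 + -3·2.

-11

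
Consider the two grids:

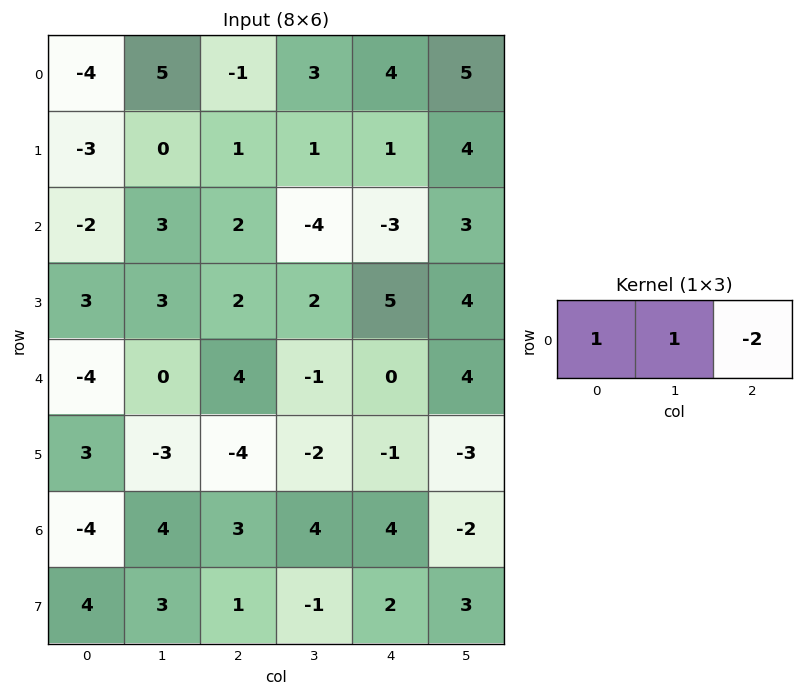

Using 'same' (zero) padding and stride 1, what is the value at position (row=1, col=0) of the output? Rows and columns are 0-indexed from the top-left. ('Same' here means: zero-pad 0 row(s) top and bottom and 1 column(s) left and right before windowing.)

-3

The receptive field on the zero-padded input at this output position is [0 -3 0]. Elementwise product with the kernel and sum: 0·1 + -3·1 + 0·-2.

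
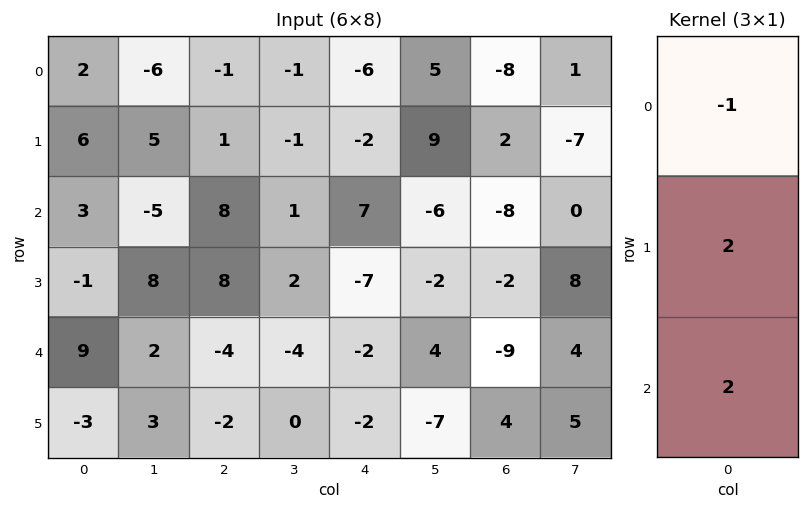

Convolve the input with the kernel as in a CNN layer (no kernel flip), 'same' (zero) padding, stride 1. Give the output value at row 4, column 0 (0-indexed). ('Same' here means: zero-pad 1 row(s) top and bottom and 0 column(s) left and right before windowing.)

The receptive field on the zero-padded input at this output position is [-1 / 9 / -3]. Elementwise product with the kernel and sum: -1·-1 + 9·2 + -3·2.

13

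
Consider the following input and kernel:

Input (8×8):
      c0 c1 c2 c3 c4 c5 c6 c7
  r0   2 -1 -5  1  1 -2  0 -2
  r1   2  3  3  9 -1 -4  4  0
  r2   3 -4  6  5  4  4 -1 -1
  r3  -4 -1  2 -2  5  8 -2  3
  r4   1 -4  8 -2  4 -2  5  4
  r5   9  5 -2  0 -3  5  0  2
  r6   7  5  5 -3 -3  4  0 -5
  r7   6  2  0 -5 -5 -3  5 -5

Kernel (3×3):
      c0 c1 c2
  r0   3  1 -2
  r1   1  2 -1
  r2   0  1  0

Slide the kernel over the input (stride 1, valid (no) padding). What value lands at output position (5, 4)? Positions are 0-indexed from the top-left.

The receptive field on the input at this output position is [-3 5 0 / -3 4 0 / -5 -3 5]. Elementwise product with the kernel and sum: -3·3 + 5·1 + 0·-2 + -3·1 + 4·2 + 0·-1 + -3·1.

-2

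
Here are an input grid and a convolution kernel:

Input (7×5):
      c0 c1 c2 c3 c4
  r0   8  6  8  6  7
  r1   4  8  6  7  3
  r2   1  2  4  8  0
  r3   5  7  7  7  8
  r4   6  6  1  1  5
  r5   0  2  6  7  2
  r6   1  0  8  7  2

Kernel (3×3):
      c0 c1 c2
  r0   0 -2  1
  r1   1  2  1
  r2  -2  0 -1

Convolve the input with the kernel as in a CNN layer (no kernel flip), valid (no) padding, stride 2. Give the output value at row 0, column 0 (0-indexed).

16

The receptive field on the input at this output position is [8 6 8 / 4 8 6 / 1 2 4]. Elementwise product with the kernel and sum: 6·-2 + 8·1 + 4·1 + 8·2 + 6·1 + 1·-2 + 4·-1.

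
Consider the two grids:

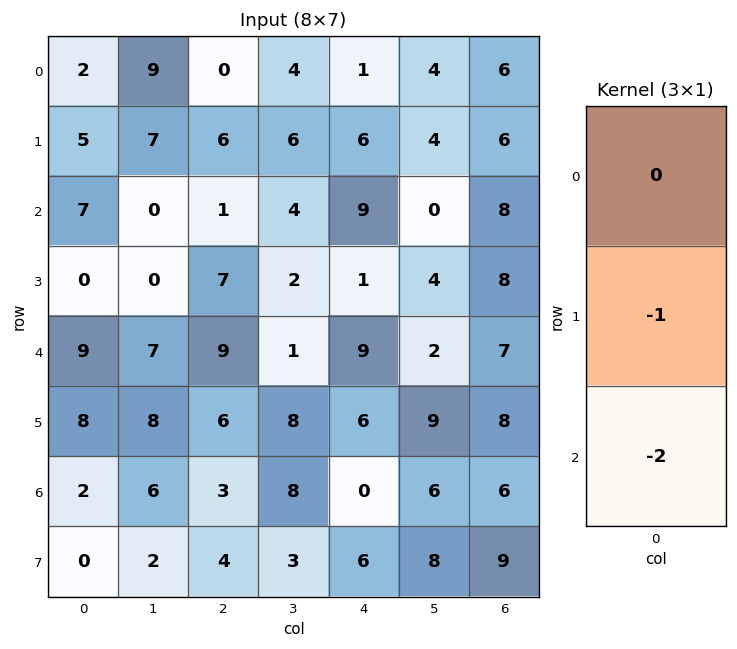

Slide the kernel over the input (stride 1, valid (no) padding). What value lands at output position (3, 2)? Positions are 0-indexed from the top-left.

-21

The receptive field on the input at this output position is [7 / 9 / 6]. Elementwise product with the kernel and sum: 9·-1 + 6·-2.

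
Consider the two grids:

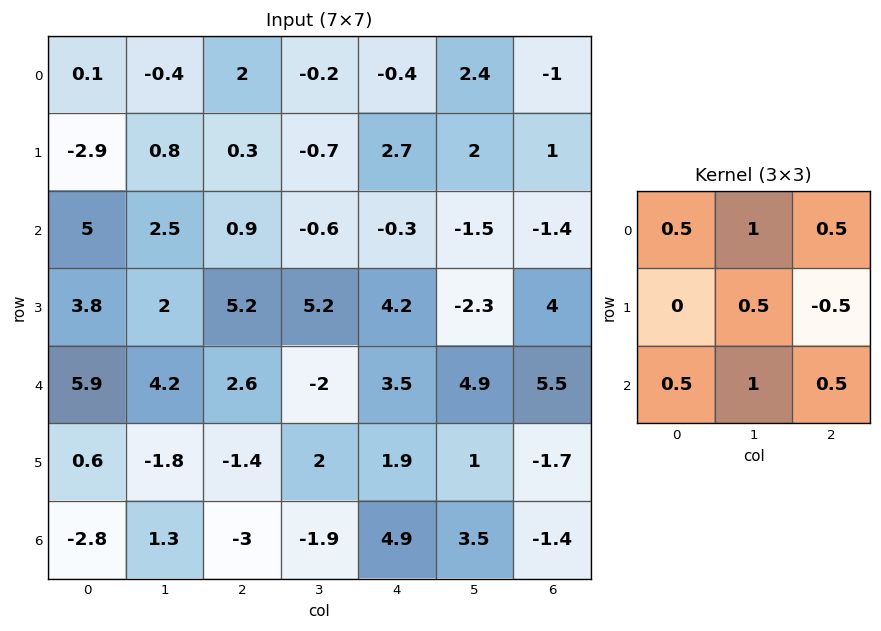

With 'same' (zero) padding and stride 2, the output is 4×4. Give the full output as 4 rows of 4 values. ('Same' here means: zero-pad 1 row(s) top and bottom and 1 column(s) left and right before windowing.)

Output[0,0]: The receptive field on the zero-padded input at this output position is [0 0 0 / 0 0.1 -0.4 / 0 -2.9 0.8]. Elementwise product with the kernel and sum: 0·0.5 + 0·1 + 0·0.5 + 0.1·0.5 + -0.4·-0.5 + 0·0.5 + -2.9·1 + 0.8·0.5.
Output[0,1]: The receptive field on the zero-padded input at this output position is [0 0 0 / -0.4 2 -0.2 / 0.8 0.3 -0.7]. Elementwise product with the kernel and sum: 0·0.5 + 0·1 + 0·0.5 + 2·0.5 + -0.2·-0.5 + 0.8·0.5 + 0.3·1 + -0.7·0.5.

-2.25 1.45 1.95 1.5
3.55 9.9 9.6 4.15
5.35 9.8 8.35 4.4
-2.35 -1.85 4.1 -1.9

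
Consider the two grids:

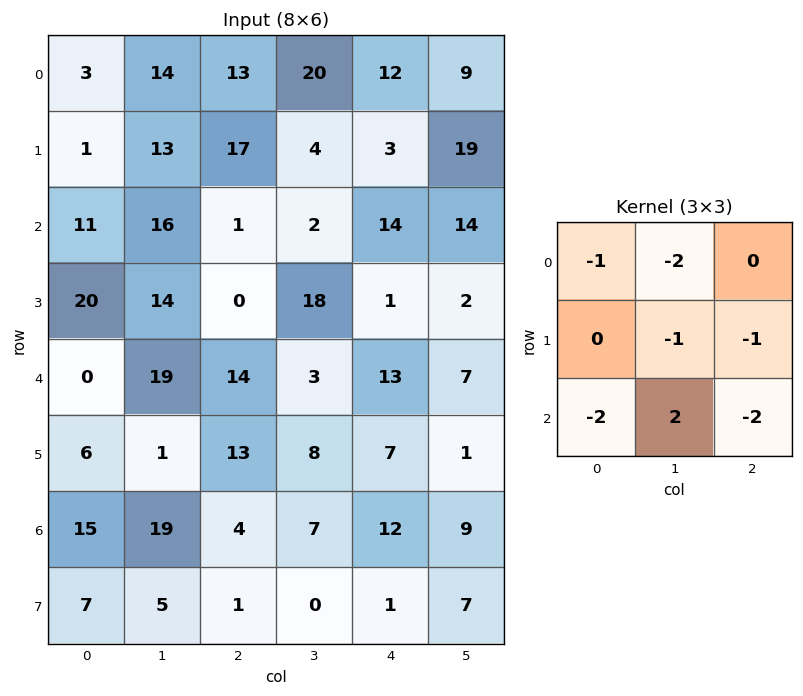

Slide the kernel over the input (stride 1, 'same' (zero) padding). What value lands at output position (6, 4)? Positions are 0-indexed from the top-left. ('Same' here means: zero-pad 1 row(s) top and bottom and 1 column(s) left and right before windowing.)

The receptive field on the zero-padded input at this output position is [8 7 1 / 7 12 9 / 0 1 7]. Elementwise product with the kernel and sum: 8·-1 + 7·-2 + 12·-1 + 9·-1 + 0·-2 + 1·2 + 7·-2.

-55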